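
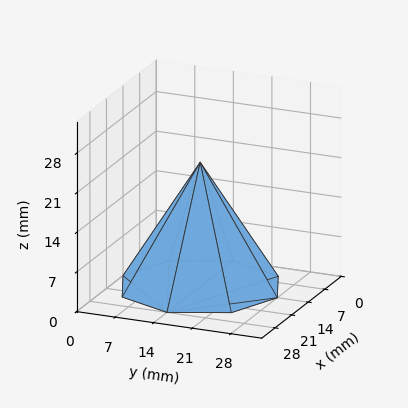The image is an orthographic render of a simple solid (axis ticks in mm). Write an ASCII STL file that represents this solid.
Reading the render: the shape is a regular 8-sided pyramid, base circumscribed radius ≈ 14 mm, apex at z ≈ 22 mm (dimensions read to the nearest mm from the axis ticks). For the STL, each face is triangulated and given an outward normal.

solid part
  facet normal 0.0000 0.0000 -1.0000
    outer loop
      vertex 14.00 28.00 0.00
      vertex 23.90 23.90 0.00
      vertex 28.00 14.00 0.00
    endloop
  endfacet
  facet normal 0.0000 0.0000 -1.0000
    outer loop
      vertex 4.10 23.90 0.00
      vertex 14.00 28.00 0.00
      vertex 28.00 14.00 0.00
    endloop
  endfacet
  facet normal 0.0000 0.0000 -1.0000
    outer loop
      vertex 0.00 14.00 0.00
      vertex 4.10 23.90 0.00
      vertex 28.00 14.00 0.00
    endloop
  endfacet
  facet normal 0.0000 0.0000 -1.0000
    outer loop
      vertex 4.10 4.10 0.00
      vertex 0.00 14.00 0.00
      vertex 28.00 14.00 0.00
    endloop
  endfacet
  facet normal 0.0000 0.0000 -1.0000
    outer loop
      vertex 14.00 0.00 0.00
      vertex 4.10 4.10 0.00
      vertex 28.00 14.00 0.00
    endloop
  endfacet
  facet normal 0.0000 0.0000 -1.0000
    outer loop
      vertex 23.90 4.10 0.00
      vertex 14.00 0.00 0.00
      vertex 28.00 14.00 0.00
    endloop
  endfacet
  facet normal 0.7964 0.3298 0.5068
    outer loop
      vertex 28.00 14.00 0.00
      vertex 23.90 23.90 0.00
      vertex 14.00 14.00 22.00
    endloop
  endfacet
  facet normal 0.3298 0.7964 0.5068
    outer loop
      vertex 23.90 23.90 0.00
      vertex 14.00 28.00 0.00
      vertex 14.00 14.00 22.00
    endloop
  endfacet
  facet normal -0.3298 0.7964 0.5068
    outer loop
      vertex 14.00 28.00 0.00
      vertex 4.10 23.90 0.00
      vertex 14.00 14.00 22.00
    endloop
  endfacet
  facet normal -0.7964 0.3298 0.5068
    outer loop
      vertex 4.10 23.90 0.00
      vertex 0.00 14.00 0.00
      vertex 14.00 14.00 22.00
    endloop
  endfacet
  facet normal -0.7964 -0.3298 0.5068
    outer loop
      vertex 0.00 14.00 0.00
      vertex 4.10 4.10 0.00
      vertex 14.00 14.00 22.00
    endloop
  endfacet
  facet normal -0.3298 -0.7964 0.5068
    outer loop
      vertex 4.10 4.10 0.00
      vertex 14.00 0.00 0.00
      vertex 14.00 14.00 22.00
    endloop
  endfacet
  facet normal 0.3298 -0.7964 0.5068
    outer loop
      vertex 14.00 0.00 0.00
      vertex 23.90 4.10 0.00
      vertex 14.00 14.00 22.00
    endloop
  endfacet
  facet normal 0.7964 -0.3298 0.5068
    outer loop
      vertex 23.90 4.10 0.00
      vertex 28.00 14.00 0.00
      vertex 14.00 14.00 22.00
    endloop
  endfacet
endsolid part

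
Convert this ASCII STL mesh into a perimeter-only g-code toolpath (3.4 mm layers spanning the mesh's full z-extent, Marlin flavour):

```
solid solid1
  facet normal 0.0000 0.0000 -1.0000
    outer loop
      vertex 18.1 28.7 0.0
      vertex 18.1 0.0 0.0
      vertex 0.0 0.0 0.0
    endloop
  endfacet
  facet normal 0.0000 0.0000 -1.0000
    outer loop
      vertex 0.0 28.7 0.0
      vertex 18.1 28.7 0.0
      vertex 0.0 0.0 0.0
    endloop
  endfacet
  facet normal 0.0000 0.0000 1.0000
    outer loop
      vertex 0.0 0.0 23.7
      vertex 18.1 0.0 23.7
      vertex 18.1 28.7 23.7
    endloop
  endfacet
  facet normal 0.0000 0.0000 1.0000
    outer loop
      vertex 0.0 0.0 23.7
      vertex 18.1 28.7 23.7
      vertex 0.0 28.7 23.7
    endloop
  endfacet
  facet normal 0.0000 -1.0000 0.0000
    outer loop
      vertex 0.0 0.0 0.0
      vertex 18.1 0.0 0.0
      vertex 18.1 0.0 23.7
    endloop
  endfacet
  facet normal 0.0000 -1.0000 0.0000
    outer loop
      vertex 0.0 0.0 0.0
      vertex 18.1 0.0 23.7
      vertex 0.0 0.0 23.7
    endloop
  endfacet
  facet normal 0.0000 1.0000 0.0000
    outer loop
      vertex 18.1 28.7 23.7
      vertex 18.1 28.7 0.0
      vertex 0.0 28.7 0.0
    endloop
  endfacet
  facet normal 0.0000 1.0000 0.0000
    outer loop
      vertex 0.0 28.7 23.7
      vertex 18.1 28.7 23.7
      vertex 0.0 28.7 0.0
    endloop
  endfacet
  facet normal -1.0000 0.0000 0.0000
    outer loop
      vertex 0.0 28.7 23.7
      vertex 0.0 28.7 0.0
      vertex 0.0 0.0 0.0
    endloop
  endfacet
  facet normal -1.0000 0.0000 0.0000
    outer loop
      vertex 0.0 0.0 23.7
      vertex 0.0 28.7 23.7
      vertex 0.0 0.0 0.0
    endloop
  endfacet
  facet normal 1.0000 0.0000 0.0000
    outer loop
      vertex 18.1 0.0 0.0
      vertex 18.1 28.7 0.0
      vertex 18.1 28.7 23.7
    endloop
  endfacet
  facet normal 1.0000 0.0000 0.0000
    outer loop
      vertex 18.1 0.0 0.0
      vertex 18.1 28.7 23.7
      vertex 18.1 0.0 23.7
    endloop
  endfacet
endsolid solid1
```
; perimeter-only toolpath
G21 ; units = mm
G90 ; absolute positioning
G28 ; home
; layer 1
G0 Z3.4
G0 X0.0 Y0.0
G1 X18.1 Y0.0
G1 X18.1 Y28.7
G1 X0.0 Y28.7
G1 X0.0 Y0.0
; layer 2
G0 Z6.8
G0 X0.0 Y0.0
G1 X18.1 Y0.0
G1 X18.1 Y28.7
G1 X0.0 Y28.7
G1 X0.0 Y0.0
; layer 3
G0 Z10.2
G0 X0.0 Y0.0
G1 X18.1 Y0.0
G1 X18.1 Y28.7
G1 X0.0 Y28.7
G1 X0.0 Y0.0
; layer 4
G0 Z13.5
G0 X0.0 Y0.0
G1 X18.1 Y0.0
G1 X18.1 Y28.7
G1 X0.0 Y28.7
G1 X0.0 Y0.0
; layer 5
G0 Z16.9
G0 X0.0 Y0.0
G1 X18.1 Y0.0
G1 X18.1 Y28.7
G1 X0.0 Y28.7
G1 X0.0 Y0.0
; layer 6
G0 Z20.3
G0 X0.0 Y0.0
G1 X18.1 Y0.0
G1 X18.1 Y28.7
G1 X0.0 Y28.7
G1 X0.0 Y0.0
; layer 7
G0 Z23.7
G0 X0.0 Y0.0
G1 X18.1 Y0.0
G1 X18.1 Y28.7
G1 X0.0 Y28.7
G1 X0.0 Y0.0
M2 ; end

The solid is a rectangular box, roughly 18.1 × 28.7 mm footprint and 23.7 mm tall. Slicing at Δz = 3.4 mm — 7 equal slices spanning the solid's height, so layer i sits at z = i·h/7 — gives 7 non-empty perimeters. Each is a 4-segment closed polygon; G0 lifts to the layer z and rapids to the start vertex, then G1 traces the edges.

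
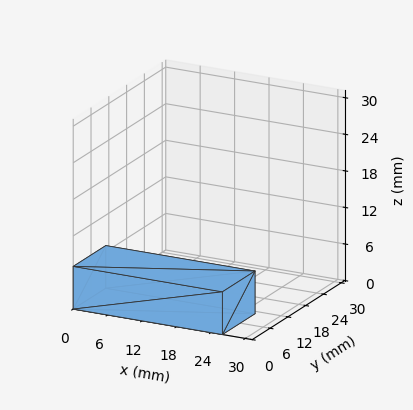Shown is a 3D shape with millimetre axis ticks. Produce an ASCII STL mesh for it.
Reading the render: the shape is a rectangular box, roughly 26 × 11 mm footprint and 7 mm tall (dimensions read to the nearest mm from the axis ticks). For the STL, each face is triangulated and given an outward normal.

solid part
  facet normal 0.0000 0.0000 -1.0000
    outer loop
      vertex 26.0 11.0 0.0
      vertex 26.0 0.0 0.0
      vertex 0.0 0.0 0.0
    endloop
  endfacet
  facet normal 0.0000 0.0000 -1.0000
    outer loop
      vertex 0.0 11.0 0.0
      vertex 26.0 11.0 0.0
      vertex 0.0 0.0 0.0
    endloop
  endfacet
  facet normal 0.0000 0.0000 1.0000
    outer loop
      vertex 0.0 0.0 7.0
      vertex 26.0 0.0 7.0
      vertex 26.0 11.0 7.0
    endloop
  endfacet
  facet normal 0.0000 0.0000 1.0000
    outer loop
      vertex 0.0 0.0 7.0
      vertex 26.0 11.0 7.0
      vertex 0.0 11.0 7.0
    endloop
  endfacet
  facet normal 0.0000 -1.0000 0.0000
    outer loop
      vertex 0.0 0.0 0.0
      vertex 26.0 0.0 0.0
      vertex 26.0 0.0 7.0
    endloop
  endfacet
  facet normal 0.0000 -1.0000 0.0000
    outer loop
      vertex 0.0 0.0 0.0
      vertex 26.0 0.0 7.0
      vertex 0.0 0.0 7.0
    endloop
  endfacet
  facet normal 0.0000 1.0000 0.0000
    outer loop
      vertex 26.0 11.0 7.0
      vertex 26.0 11.0 0.0
      vertex 0.0 11.0 0.0
    endloop
  endfacet
  facet normal 0.0000 1.0000 0.0000
    outer loop
      vertex 0.0 11.0 7.0
      vertex 26.0 11.0 7.0
      vertex 0.0 11.0 0.0
    endloop
  endfacet
  facet normal -1.0000 0.0000 0.0000
    outer loop
      vertex 0.0 11.0 7.0
      vertex 0.0 11.0 0.0
      vertex 0.0 0.0 0.0
    endloop
  endfacet
  facet normal -1.0000 0.0000 0.0000
    outer loop
      vertex 0.0 0.0 7.0
      vertex 0.0 11.0 7.0
      vertex 0.0 0.0 0.0
    endloop
  endfacet
  facet normal 1.0000 0.0000 0.0000
    outer loop
      vertex 26.0 0.0 0.0
      vertex 26.0 11.0 0.0
      vertex 26.0 11.0 7.0
    endloop
  endfacet
  facet normal 1.0000 0.0000 0.0000
    outer loop
      vertex 26.0 0.0 0.0
      vertex 26.0 11.0 7.0
      vertex 26.0 0.0 7.0
    endloop
  endfacet
endsolid part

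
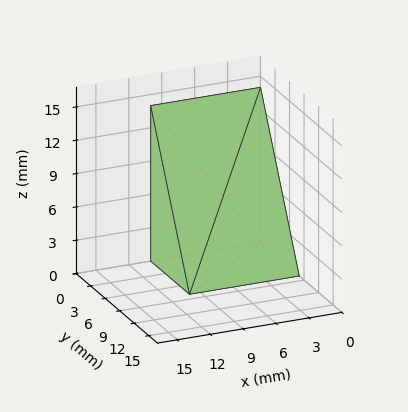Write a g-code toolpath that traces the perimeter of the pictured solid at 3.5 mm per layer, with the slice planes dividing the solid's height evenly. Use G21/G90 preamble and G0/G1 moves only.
Reading the render: the shape is a wedge (ramp): 10 × 8 mm base, rising to 14 mm along the y=0 edge and sloping linearly to z=0 at y=8 (dimensions read to the nearest mm from the axis ticks). For the g-code, the solid's height is divided into equal slices at the stated Δz and each level perimeter traced with G1 moves after a G0 lift.

; perimeter-only toolpath
G21 ; units = mm
G90 ; absolute positioning
G28 ; home
; layer 1
G0 Z3.5
G0 X0.0 Y0.0
G1 X10.0 Y0.0
G1 X10.0 Y6.0
G1 X0.0 Y6.0
G1 X0.0 Y0.0
; layer 2
G0 Z7.0
G0 X0.0 Y0.0
G1 X10.0 Y0.0
G1 X10.0 Y4.0
G1 X0.0 Y4.0
G1 X0.0 Y0.0
; layer 3
G0 Z10.5
G0 X0.0 Y0.0
G1 X10.0 Y0.0
G1 X10.0 Y2.0
G1 X0.0 Y2.0
G1 X0.0 Y0.0
M2 ; end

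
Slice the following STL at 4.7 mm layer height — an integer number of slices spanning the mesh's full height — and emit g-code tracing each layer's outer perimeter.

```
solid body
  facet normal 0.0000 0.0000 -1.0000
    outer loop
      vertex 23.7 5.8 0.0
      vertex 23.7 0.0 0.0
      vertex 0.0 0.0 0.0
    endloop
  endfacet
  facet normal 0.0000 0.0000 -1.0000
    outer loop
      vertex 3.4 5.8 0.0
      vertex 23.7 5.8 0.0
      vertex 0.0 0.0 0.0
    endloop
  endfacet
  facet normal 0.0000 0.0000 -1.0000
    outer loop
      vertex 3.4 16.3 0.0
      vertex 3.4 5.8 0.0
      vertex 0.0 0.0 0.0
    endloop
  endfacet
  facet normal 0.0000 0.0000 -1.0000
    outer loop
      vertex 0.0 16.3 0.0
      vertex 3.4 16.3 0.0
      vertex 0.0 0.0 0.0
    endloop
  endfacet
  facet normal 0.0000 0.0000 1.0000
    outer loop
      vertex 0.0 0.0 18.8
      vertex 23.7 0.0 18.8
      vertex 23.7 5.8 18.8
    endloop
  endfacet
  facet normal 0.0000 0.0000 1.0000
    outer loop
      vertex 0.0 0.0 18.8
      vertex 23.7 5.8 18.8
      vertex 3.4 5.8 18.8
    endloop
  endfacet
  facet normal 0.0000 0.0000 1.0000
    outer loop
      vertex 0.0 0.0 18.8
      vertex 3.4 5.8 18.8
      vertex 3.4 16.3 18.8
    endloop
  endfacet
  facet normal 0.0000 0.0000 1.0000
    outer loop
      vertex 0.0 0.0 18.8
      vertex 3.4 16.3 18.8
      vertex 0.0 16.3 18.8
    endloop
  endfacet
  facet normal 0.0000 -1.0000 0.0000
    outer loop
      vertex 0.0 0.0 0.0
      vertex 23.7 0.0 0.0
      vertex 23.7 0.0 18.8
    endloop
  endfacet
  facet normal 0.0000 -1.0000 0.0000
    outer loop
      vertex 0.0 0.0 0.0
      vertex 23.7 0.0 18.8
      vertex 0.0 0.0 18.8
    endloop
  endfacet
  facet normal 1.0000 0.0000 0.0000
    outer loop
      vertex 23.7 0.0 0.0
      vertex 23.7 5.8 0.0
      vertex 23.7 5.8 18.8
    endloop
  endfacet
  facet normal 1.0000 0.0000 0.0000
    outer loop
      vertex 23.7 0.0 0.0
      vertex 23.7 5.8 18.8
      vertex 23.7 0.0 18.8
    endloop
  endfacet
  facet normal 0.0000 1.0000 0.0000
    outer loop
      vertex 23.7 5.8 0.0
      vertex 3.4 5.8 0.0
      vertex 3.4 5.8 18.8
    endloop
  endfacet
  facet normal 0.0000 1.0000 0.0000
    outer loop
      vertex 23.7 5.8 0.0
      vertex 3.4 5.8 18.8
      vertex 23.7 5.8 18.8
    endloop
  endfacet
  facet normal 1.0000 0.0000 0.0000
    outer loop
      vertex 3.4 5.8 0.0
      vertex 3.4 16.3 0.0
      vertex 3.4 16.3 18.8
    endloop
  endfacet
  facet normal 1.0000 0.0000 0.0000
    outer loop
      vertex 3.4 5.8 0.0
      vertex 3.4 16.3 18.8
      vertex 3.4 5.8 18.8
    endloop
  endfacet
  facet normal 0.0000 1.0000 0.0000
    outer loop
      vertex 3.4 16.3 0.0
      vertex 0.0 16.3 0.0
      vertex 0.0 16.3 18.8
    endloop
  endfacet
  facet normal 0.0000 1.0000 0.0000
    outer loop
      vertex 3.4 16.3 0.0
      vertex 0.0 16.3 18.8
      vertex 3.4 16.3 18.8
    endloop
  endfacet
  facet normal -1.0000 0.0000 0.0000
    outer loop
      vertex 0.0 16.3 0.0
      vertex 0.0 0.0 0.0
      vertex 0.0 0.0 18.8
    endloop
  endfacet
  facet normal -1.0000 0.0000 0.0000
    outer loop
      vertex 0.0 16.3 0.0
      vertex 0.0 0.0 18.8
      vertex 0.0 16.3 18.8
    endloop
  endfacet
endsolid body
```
; perimeter-only toolpath
G21 ; units = mm
G90 ; absolute positioning
G28 ; home
; layer 1
G0 Z4.7
G0 X0.0 Y0.0
G1 X23.7 Y0.0
G1 X23.7 Y5.8
G1 X3.4 Y5.8
G1 X3.4 Y16.3
G1 X0.0 Y16.3
G1 X0.0 Y0.0
; layer 2
G0 Z9.4
G0 X0.0 Y0.0
G1 X23.7 Y0.0
G1 X23.7 Y5.8
G1 X3.4 Y5.8
G1 X3.4 Y16.3
G1 X0.0 Y16.3
G1 X0.0 Y0.0
; layer 3
G0 Z14.1
G0 X0.0 Y0.0
G1 X23.7 Y0.0
G1 X23.7 Y5.8
G1 X3.4 Y5.8
G1 X3.4 Y16.3
G1 X0.0 Y16.3
G1 X0.0 Y0.0
; layer 4
G0 Z18.8
G0 X0.0 Y0.0
G1 X23.7 Y0.0
G1 X23.7 Y5.8
G1 X3.4 Y5.8
G1 X3.4 Y16.3
G1 X0.0 Y16.3
G1 X0.0 Y0.0
M2 ; end

The solid is an L-shaped prism: outer 23.7 × 16.3 mm, arm thicknesses ≈ 5.8 mm (horizontal) and 3.4 mm (vertical), extruded 18.8 mm in z. Slicing at Δz = 4.7 mm — 4 equal slices spanning the solid's height, so layer i sits at z = i·h/4 — gives 4 non-empty perimeters. Each is a 6-segment closed polygon; G0 lifts to the layer z and rapids to the start vertex, then G1 traces the edges.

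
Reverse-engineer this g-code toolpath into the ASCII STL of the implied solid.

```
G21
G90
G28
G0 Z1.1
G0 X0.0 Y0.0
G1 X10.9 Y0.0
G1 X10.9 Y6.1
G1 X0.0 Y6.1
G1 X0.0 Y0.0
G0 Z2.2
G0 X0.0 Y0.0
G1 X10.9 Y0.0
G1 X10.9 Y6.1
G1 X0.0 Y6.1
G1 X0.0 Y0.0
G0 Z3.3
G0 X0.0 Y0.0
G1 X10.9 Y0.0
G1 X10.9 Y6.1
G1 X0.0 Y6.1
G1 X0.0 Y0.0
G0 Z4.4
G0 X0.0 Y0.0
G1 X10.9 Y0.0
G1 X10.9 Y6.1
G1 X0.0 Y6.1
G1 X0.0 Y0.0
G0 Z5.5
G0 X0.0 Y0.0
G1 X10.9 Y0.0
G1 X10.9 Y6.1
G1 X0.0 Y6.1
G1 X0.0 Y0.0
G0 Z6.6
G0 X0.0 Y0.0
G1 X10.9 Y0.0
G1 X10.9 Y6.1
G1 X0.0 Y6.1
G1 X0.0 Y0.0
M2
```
solid part
  facet normal 0.0000 0.0000 -1.0000
    outer loop
      vertex 10.9 6.1 0.0
      vertex 10.9 0.0 0.0
      vertex 0.0 0.0 0.0
    endloop
  endfacet
  facet normal 0.0000 0.0000 -1.0000
    outer loop
      vertex 0.0 6.1 0.0
      vertex 10.9 6.1 0.0
      vertex 0.0 0.0 0.0
    endloop
  endfacet
  facet normal 0.0000 0.0000 1.0000
    outer loop
      vertex 0.0 0.0 6.6
      vertex 10.9 0.0 6.6
      vertex 10.9 6.1 6.6
    endloop
  endfacet
  facet normal 0.0000 0.0000 1.0000
    outer loop
      vertex 0.0 0.0 6.6
      vertex 10.9 6.1 6.6
      vertex 0.0 6.1 6.6
    endloop
  endfacet
  facet normal 0.0000 -1.0000 0.0000
    outer loop
      vertex 0.0 0.0 0.0
      vertex 10.9 0.0 0.0
      vertex 10.9 0.0 6.6
    endloop
  endfacet
  facet normal 0.0000 -1.0000 0.0000
    outer loop
      vertex 0.0 0.0 0.0
      vertex 10.9 0.0 6.6
      vertex 0.0 0.0 6.6
    endloop
  endfacet
  facet normal 0.0000 1.0000 0.0000
    outer loop
      vertex 10.9 6.1 6.6
      vertex 10.9 6.1 0.0
      vertex 0.0 6.1 0.0
    endloop
  endfacet
  facet normal 0.0000 1.0000 0.0000
    outer loop
      vertex 0.0 6.1 6.6
      vertex 10.9 6.1 6.6
      vertex 0.0 6.1 0.0
    endloop
  endfacet
  facet normal -1.0000 0.0000 0.0000
    outer loop
      vertex 0.0 6.1 6.6
      vertex 0.0 6.1 0.0
      vertex 0.0 0.0 0.0
    endloop
  endfacet
  facet normal -1.0000 0.0000 0.0000
    outer loop
      vertex 0.0 0.0 6.6
      vertex 0.0 6.1 6.6
      vertex 0.0 0.0 0.0
    endloop
  endfacet
  facet normal 1.0000 0.0000 0.0000
    outer loop
      vertex 10.9 0.0 0.0
      vertex 10.9 6.1 0.0
      vertex 10.9 6.1 6.6
    endloop
  endfacet
  facet normal 1.0000 0.0000 0.0000
    outer loop
      vertex 10.9 0.0 0.0
      vertex 10.9 6.1 6.6
      vertex 10.9 0.0 6.6
    endloop
  endfacet
endsolid part

The G0 Z moves step by Δz≈1.1 mm. Every layer's G1 loop is the same polygon, so the solid is a straight extrusion of it from z=0 to z≈6.6. Closing with flat bottom and top caps and triangulating gives 12 facets — a rectangular box, roughly 10.9 × 6.1 mm footprint and 6.6 mm tall.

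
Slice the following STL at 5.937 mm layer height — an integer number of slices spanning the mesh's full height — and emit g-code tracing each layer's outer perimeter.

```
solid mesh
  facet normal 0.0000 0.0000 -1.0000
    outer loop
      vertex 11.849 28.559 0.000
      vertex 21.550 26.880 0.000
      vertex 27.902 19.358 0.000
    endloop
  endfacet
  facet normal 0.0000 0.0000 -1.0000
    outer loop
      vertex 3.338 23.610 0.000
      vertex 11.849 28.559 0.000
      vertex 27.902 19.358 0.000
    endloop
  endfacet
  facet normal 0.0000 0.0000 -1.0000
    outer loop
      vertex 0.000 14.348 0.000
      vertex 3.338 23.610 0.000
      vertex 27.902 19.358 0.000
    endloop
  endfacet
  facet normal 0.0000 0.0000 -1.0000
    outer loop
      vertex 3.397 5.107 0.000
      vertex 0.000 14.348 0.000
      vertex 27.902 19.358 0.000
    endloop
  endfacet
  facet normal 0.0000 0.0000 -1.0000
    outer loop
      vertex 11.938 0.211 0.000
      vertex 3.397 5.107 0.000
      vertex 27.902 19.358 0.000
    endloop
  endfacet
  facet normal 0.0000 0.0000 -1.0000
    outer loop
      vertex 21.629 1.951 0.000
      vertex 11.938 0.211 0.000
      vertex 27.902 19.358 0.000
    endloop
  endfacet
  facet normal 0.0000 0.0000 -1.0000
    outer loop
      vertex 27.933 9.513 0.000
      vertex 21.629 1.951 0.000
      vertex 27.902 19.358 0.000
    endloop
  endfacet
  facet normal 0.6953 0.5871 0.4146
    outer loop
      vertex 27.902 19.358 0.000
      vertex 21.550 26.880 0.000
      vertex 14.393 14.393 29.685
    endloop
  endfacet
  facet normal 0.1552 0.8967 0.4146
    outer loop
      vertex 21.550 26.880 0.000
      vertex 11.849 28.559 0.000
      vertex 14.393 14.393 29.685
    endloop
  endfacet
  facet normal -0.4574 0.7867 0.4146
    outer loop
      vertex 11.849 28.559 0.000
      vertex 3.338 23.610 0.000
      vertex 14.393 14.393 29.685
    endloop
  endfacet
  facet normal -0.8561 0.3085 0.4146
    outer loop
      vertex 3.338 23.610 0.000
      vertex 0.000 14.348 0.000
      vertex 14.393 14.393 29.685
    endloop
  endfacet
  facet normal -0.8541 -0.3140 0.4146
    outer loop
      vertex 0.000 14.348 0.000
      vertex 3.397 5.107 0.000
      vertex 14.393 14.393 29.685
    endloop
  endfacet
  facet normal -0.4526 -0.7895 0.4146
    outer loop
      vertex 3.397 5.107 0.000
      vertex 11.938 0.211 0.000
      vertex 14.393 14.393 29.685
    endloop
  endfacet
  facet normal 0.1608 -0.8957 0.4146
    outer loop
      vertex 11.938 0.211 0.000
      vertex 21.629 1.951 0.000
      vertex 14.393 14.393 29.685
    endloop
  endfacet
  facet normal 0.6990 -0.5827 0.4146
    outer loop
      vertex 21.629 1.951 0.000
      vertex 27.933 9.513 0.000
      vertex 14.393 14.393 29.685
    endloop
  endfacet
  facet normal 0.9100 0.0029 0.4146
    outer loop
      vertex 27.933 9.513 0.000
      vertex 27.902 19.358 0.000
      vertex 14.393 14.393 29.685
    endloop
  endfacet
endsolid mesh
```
; perimeter-only toolpath
G21 ; units = mm
G90 ; absolute positioning
G28 ; home
; layer 1
G0 Z5.937
G0 X25.200 Y18.365
G1 X20.119 Y24.383
G1 X12.358 Y25.726
G1 X5.549 Y21.767
G1 X2.879 Y14.357
G1 X5.596 Y6.964
G1 X12.429 Y3.047
G1 X20.182 Y4.439
G1 X25.225 Y10.489
G1 X25.200 Y18.365
; layer 2
G0 Z11.874
G0 X22.498 Y17.372
G1 X18.687 Y21.885
G1 X12.867 Y22.893
G1 X7.760 Y19.923
G1 X5.757 Y14.366
G1 X7.795 Y8.821
G1 X12.920 Y5.884
G1 X18.735 Y6.928
G1 X22.517 Y11.465
G1 X22.498 Y17.372
; layer 3
G0 Z17.811
G0 X19.797 Y16.379
G1 X17.256 Y19.388
G1 X13.375 Y20.059
G1 X9.971 Y18.080
G1 X8.636 Y14.375
G1 X9.995 Y10.679
G1 X13.411 Y8.720
G1 X17.287 Y9.416
G1 X19.809 Y12.441
G1 X19.797 Y16.379
; layer 4
G0 Z23.748
G0 X17.095 Y15.386
G1 X15.824 Y16.890
G1 X13.884 Y17.226
G1 X12.182 Y16.236
G1 X11.514 Y14.384
G1 X12.194 Y12.536
G1 X13.902 Y11.557
G1 X15.840 Y11.905
G1 X17.101 Y13.417
G1 X17.095 Y15.386
M2 ; end

The solid is a regular 9-sided pyramid, base circumscribed radius ≈ 14.4 mm, apex at z ≈ 29.7 mm. Slicing at Δz = 5.937 mm — 5 equal slices spanning the solid's height, so layer i sits at z = i·h/5 — gives 4 non-empty perimeters. Each is a 9-segment closed polygon; G0 lifts to the layer z and rapids to the start vertex, then G1 traces the edges. The cross-section shrinks linearly with z (the slice at the apex is degenerate and omitted).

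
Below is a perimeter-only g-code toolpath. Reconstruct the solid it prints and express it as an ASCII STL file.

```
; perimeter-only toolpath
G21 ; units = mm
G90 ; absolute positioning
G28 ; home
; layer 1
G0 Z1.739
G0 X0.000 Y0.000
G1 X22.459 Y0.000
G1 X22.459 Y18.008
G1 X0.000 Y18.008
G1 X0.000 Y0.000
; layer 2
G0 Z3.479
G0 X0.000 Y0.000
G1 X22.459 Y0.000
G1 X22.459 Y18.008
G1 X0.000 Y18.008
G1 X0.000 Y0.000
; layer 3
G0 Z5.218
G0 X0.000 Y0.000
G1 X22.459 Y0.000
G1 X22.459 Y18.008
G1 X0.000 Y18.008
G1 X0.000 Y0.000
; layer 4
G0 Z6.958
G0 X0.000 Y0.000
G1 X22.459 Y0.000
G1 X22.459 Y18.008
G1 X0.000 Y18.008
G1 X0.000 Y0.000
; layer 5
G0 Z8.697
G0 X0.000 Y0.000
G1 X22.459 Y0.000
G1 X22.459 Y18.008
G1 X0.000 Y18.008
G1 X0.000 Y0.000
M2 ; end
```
solid part
  facet normal 0.0000 0.0000 -1.0000
    outer loop
      vertex 22.459 18.008 0.000
      vertex 22.459 0.000 0.000
      vertex 0.000 0.000 0.000
    endloop
  endfacet
  facet normal 0.0000 0.0000 -1.0000
    outer loop
      vertex 0.000 18.008 0.000
      vertex 22.459 18.008 0.000
      vertex 0.000 0.000 0.000
    endloop
  endfacet
  facet normal 0.0000 0.0000 1.0000
    outer loop
      vertex 0.000 0.000 8.697
      vertex 22.459 0.000 8.697
      vertex 22.459 18.008 8.697
    endloop
  endfacet
  facet normal 0.0000 0.0000 1.0000
    outer loop
      vertex 0.000 0.000 8.697
      vertex 22.459 18.008 8.697
      vertex 0.000 18.008 8.697
    endloop
  endfacet
  facet normal 0.0000 -1.0000 0.0000
    outer loop
      vertex 0.000 0.000 0.000
      vertex 22.459 0.000 0.000
      vertex 22.459 0.000 8.697
    endloop
  endfacet
  facet normal 0.0000 -1.0000 0.0000
    outer loop
      vertex 0.000 0.000 0.000
      vertex 22.459 0.000 8.697
      vertex 0.000 0.000 8.697
    endloop
  endfacet
  facet normal 0.0000 1.0000 0.0000
    outer loop
      vertex 22.459 18.008 8.697
      vertex 22.459 18.008 0.000
      vertex 0.000 18.008 0.000
    endloop
  endfacet
  facet normal 0.0000 1.0000 0.0000
    outer loop
      vertex 0.000 18.008 8.697
      vertex 22.459 18.008 8.697
      vertex 0.000 18.008 0.000
    endloop
  endfacet
  facet normal -1.0000 0.0000 0.0000
    outer loop
      vertex 0.000 18.008 8.697
      vertex 0.000 18.008 0.000
      vertex 0.000 0.000 0.000
    endloop
  endfacet
  facet normal -1.0000 0.0000 0.0000
    outer loop
      vertex 0.000 0.000 8.697
      vertex 0.000 18.008 8.697
      vertex 0.000 0.000 0.000
    endloop
  endfacet
  facet normal 1.0000 0.0000 0.0000
    outer loop
      vertex 22.459 0.000 0.000
      vertex 22.459 18.008 0.000
      vertex 22.459 18.008 8.697
    endloop
  endfacet
  facet normal 1.0000 0.0000 0.0000
    outer loop
      vertex 22.459 0.000 0.000
      vertex 22.459 18.008 8.697
      vertex 22.459 0.000 8.697
    endloop
  endfacet
endsolid part

The G0 Z moves step by Δz≈1.739 mm. Every layer's G1 loop is the same polygon, so the solid is a straight extrusion of it from z=0 to z≈8.7. Closing with flat bottom and top caps and triangulating gives 12 facets — a rectangular box, roughly 22.5 × 18 mm footprint and 8.7 mm tall.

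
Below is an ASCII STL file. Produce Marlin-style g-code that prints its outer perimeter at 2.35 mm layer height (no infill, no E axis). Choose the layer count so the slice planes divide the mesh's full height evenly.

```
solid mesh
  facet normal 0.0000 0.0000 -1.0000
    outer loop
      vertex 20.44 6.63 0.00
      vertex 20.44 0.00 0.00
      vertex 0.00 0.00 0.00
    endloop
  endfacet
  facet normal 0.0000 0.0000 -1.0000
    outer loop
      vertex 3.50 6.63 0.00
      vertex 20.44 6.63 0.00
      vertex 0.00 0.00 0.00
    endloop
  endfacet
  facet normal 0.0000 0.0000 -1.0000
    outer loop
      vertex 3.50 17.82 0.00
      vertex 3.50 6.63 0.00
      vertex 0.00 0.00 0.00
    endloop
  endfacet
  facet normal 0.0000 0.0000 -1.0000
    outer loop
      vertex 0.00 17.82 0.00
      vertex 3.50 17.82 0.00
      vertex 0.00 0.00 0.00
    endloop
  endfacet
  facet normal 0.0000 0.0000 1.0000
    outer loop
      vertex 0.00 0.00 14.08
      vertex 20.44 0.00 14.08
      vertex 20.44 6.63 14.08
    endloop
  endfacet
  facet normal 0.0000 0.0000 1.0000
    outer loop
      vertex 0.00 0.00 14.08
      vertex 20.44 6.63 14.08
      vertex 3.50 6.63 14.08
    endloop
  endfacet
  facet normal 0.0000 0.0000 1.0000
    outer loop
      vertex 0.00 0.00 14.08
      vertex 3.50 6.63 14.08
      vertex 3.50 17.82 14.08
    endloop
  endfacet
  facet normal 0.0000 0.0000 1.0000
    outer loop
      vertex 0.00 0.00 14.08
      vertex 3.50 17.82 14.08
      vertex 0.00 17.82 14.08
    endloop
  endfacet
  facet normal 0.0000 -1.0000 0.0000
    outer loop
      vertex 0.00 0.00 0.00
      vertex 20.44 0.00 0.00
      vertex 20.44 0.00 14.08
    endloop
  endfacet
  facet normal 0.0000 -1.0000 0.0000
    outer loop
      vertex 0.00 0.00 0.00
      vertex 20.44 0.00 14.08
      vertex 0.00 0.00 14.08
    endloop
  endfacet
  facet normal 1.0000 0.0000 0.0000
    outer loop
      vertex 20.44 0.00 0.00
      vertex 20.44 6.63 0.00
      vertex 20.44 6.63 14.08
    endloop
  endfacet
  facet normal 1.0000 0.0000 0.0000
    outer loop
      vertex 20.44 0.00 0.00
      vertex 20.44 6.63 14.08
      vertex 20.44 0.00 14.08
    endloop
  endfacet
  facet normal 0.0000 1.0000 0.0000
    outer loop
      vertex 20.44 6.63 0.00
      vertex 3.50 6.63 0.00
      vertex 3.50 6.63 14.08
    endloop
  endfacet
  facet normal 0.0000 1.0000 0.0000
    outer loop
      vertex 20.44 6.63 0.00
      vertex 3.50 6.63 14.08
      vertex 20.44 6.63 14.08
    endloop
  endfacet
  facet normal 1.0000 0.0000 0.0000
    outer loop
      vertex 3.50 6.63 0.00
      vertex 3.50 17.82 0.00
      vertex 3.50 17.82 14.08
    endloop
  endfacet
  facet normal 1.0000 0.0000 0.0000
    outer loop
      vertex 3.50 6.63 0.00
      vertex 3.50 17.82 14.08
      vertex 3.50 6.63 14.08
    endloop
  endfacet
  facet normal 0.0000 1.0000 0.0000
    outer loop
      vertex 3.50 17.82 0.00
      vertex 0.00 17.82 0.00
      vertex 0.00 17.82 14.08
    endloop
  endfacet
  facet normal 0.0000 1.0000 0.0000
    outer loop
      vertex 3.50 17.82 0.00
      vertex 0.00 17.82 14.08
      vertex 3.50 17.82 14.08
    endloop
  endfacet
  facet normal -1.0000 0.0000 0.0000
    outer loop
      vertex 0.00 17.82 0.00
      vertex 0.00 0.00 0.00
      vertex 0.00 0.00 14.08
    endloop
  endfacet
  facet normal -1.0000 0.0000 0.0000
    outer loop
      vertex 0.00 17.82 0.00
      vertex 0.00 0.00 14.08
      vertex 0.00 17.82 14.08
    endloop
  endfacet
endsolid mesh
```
; perimeter-only toolpath
G21 ; units = mm
G90 ; absolute positioning
G28 ; home
; layer 1
G0 Z2.35
G0 X0.00 Y0.00
G1 X20.44 Y0.00
G1 X20.44 Y6.63
G1 X3.50 Y6.63
G1 X3.50 Y17.82
G1 X0.00 Y17.82
G1 X0.00 Y0.00
; layer 2
G0 Z4.69
G0 X0.00 Y0.00
G1 X20.44 Y0.00
G1 X20.44 Y6.63
G1 X3.50 Y6.63
G1 X3.50 Y17.82
G1 X0.00 Y17.82
G1 X0.00 Y0.00
; layer 3
G0 Z7.04
G0 X0.00 Y0.00
G1 X20.44 Y0.00
G1 X20.44 Y6.63
G1 X3.50 Y6.63
G1 X3.50 Y17.82
G1 X0.00 Y17.82
G1 X0.00 Y0.00
; layer 4
G0 Z9.39
G0 X0.00 Y0.00
G1 X20.44 Y0.00
G1 X20.44 Y6.63
G1 X3.50 Y6.63
G1 X3.50 Y17.82
G1 X0.00 Y17.82
G1 X0.00 Y0.00
; layer 5
G0 Z11.73
G0 X0.00 Y0.00
G1 X20.44 Y0.00
G1 X20.44 Y6.63
G1 X3.50 Y6.63
G1 X3.50 Y17.82
G1 X0.00 Y17.82
G1 X0.00 Y0.00
; layer 6
G0 Z14.08
G0 X0.00 Y0.00
G1 X20.44 Y0.00
G1 X20.44 Y6.63
G1 X3.50 Y6.63
G1 X3.50 Y17.82
G1 X0.00 Y17.82
G1 X0.00 Y0.00
M2 ; end

The solid is an L-shaped prism: outer 20.4 × 17.8 mm, arm thicknesses ≈ 6.63 mm (horizontal) and 3.5 mm (vertical), extruded 14.1 mm in z. Slicing at Δz = 2.35 mm — 6 equal slices spanning the solid's height, so layer i sits at z = i·h/6 — gives 6 non-empty perimeters. Each is a 6-segment closed polygon; G0 lifts to the layer z and rapids to the start vertex, then G1 traces the edges.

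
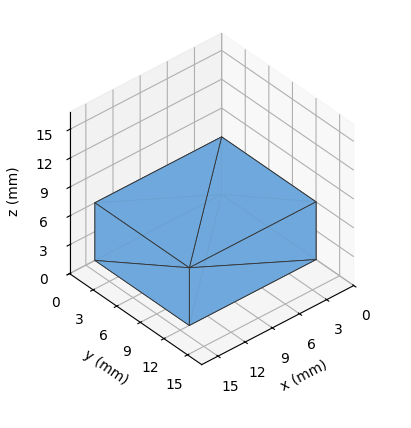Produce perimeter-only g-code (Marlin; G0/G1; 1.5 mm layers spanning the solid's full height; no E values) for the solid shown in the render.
Reading the render: the shape is a rectangular box, roughly 14 × 12 mm footprint and 6 mm tall (dimensions read to the nearest mm from the axis ticks). For the g-code, the solid's height is divided into equal slices at the stated Δz and each level perimeter traced with G1 moves after a G0 lift.

; perimeter-only toolpath
G21 ; units = mm
G90 ; absolute positioning
G28 ; home
; layer 1
G0 Z1.5
G0 X0.0 Y0.0
G1 X14.0 Y0.0
G1 X14.0 Y12.0
G1 X0.0 Y12.0
G1 X0.0 Y0.0
; layer 2
G0 Z3.0
G0 X0.0 Y0.0
G1 X14.0 Y0.0
G1 X14.0 Y12.0
G1 X0.0 Y12.0
G1 X0.0 Y0.0
; layer 3
G0 Z4.5
G0 X0.0 Y0.0
G1 X14.0 Y0.0
G1 X14.0 Y12.0
G1 X0.0 Y12.0
G1 X0.0 Y0.0
; layer 4
G0 Z6.0
G0 X0.0 Y0.0
G1 X14.0 Y0.0
G1 X14.0 Y12.0
G1 X0.0 Y12.0
G1 X0.0 Y0.0
M2 ; end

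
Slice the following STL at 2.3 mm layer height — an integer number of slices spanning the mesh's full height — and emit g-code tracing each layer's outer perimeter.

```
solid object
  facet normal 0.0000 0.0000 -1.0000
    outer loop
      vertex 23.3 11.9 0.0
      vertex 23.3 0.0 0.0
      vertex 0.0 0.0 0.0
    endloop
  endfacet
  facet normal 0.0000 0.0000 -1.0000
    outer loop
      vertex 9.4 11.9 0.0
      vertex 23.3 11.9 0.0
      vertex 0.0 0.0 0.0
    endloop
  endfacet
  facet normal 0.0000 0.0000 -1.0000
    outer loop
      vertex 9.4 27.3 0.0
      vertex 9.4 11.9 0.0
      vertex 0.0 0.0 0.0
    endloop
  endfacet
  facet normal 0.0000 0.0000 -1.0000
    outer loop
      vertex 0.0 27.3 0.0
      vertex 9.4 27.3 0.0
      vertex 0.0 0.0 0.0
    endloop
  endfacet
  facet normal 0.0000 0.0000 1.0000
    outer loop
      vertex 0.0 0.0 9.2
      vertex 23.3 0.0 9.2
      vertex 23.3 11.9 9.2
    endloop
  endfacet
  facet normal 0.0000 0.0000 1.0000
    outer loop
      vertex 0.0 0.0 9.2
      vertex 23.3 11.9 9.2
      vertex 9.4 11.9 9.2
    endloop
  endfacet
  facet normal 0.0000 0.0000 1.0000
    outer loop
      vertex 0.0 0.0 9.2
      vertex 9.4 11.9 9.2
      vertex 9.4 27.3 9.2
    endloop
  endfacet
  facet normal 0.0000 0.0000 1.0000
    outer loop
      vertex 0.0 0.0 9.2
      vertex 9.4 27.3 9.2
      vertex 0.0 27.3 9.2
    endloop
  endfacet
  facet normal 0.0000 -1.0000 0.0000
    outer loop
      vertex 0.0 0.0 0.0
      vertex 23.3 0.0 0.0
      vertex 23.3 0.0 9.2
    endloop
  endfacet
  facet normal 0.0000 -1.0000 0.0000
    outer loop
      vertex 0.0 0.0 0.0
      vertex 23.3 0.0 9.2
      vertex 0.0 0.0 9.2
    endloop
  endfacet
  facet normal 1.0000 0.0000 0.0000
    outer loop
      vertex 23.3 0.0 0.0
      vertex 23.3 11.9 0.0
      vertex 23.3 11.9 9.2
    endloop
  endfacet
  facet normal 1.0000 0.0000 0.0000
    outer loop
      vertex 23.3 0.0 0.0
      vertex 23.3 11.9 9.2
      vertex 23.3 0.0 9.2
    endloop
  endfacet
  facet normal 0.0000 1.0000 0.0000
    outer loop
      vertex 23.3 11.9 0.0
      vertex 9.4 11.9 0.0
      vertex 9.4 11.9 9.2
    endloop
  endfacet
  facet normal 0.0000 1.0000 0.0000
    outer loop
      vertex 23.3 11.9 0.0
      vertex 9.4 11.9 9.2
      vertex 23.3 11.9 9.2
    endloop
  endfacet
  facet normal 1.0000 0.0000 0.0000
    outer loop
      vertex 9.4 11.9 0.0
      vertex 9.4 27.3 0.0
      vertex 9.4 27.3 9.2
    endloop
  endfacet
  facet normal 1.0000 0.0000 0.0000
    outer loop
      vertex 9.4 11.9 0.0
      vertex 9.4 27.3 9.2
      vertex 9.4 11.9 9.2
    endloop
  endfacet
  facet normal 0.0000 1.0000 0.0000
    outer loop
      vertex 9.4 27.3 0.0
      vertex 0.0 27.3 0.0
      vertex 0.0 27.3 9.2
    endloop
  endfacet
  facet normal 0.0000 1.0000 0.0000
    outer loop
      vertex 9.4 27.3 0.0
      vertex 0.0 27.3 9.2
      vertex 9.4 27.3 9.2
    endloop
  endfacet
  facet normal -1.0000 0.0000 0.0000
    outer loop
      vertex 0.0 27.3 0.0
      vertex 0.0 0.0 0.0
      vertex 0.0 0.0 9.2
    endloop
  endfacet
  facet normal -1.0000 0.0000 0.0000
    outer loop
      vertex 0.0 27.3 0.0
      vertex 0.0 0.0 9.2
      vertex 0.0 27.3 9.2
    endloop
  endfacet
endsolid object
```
; perimeter-only toolpath
G21 ; units = mm
G90 ; absolute positioning
G28 ; home
; layer 1
G0 Z2.3
G0 X0.0 Y0.0
G1 X23.3 Y0.0
G1 X23.3 Y11.9
G1 X9.4 Y11.9
G1 X9.4 Y27.3
G1 X0.0 Y27.3
G1 X0.0 Y0.0
; layer 2
G0 Z4.6
G0 X0.0 Y0.0
G1 X23.3 Y0.0
G1 X23.3 Y11.9
G1 X9.4 Y11.9
G1 X9.4 Y27.3
G1 X0.0 Y27.3
G1 X0.0 Y0.0
; layer 3
G0 Z6.9
G0 X0.0 Y0.0
G1 X23.3 Y0.0
G1 X23.3 Y11.9
G1 X9.4 Y11.9
G1 X9.4 Y27.3
G1 X0.0 Y27.3
G1 X0.0 Y0.0
; layer 4
G0 Z9.2
G0 X0.0 Y0.0
G1 X23.3 Y0.0
G1 X23.3 Y11.9
G1 X9.4 Y11.9
G1 X9.4 Y27.3
G1 X0.0 Y27.3
G1 X0.0 Y0.0
M2 ; end

The solid is an L-shaped prism: outer 23.3 × 27.3 mm, arm thicknesses ≈ 11.9 mm (horizontal) and 9.4 mm (vertical), extruded 9.2 mm in z. Slicing at Δz = 2.3 mm — 4 equal slices spanning the solid's height, so layer i sits at z = i·h/4 — gives 4 non-empty perimeters. Each is a 6-segment closed polygon; G0 lifts to the layer z and rapids to the start vertex, then G1 traces the edges.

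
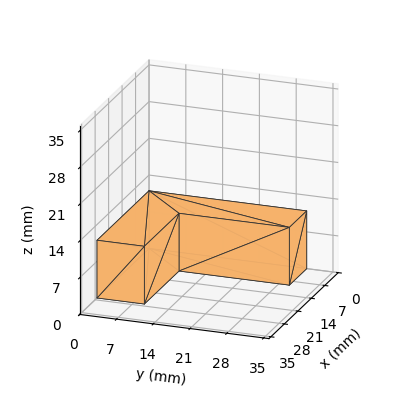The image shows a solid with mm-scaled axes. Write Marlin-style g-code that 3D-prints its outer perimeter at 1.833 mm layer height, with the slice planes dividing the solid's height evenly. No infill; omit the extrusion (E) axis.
Reading the render: the shape is an L-shaped prism: outer 27 × 30 mm, arm thicknesses ≈ 9 mm (horizontal) and 9 mm (vertical), extruded 11 mm in z (dimensions read to the nearest mm from the axis ticks). For the g-code, the solid's height is divided into equal slices at the stated Δz and each level perimeter traced with G1 moves after a G0 lift.

; perimeter-only toolpath
G21 ; units = mm
G90 ; absolute positioning
G28 ; home
; layer 1
G0 Z1.833
G0 X0.000 Y0.000
G1 X27.000 Y0.000
G1 X27.000 Y9.000
G1 X9.000 Y9.000
G1 X9.000 Y30.000
G1 X0.000 Y30.000
G1 X0.000 Y0.000
; layer 2
G0 Z3.667
G0 X0.000 Y0.000
G1 X27.000 Y0.000
G1 X27.000 Y9.000
G1 X9.000 Y9.000
G1 X9.000 Y30.000
G1 X0.000 Y30.000
G1 X0.000 Y0.000
; layer 3
G0 Z5.500
G0 X0.000 Y0.000
G1 X27.000 Y0.000
G1 X27.000 Y9.000
G1 X9.000 Y9.000
G1 X9.000 Y30.000
G1 X0.000 Y30.000
G1 X0.000 Y0.000
; layer 4
G0 Z7.333
G0 X0.000 Y0.000
G1 X27.000 Y0.000
G1 X27.000 Y9.000
G1 X9.000 Y9.000
G1 X9.000 Y30.000
G1 X0.000 Y30.000
G1 X0.000 Y0.000
; layer 5
G0 Z9.167
G0 X0.000 Y0.000
G1 X27.000 Y0.000
G1 X27.000 Y9.000
G1 X9.000 Y9.000
G1 X9.000 Y30.000
G1 X0.000 Y30.000
G1 X0.000 Y0.000
; layer 6
G0 Z11.000
G0 X0.000 Y0.000
G1 X27.000 Y0.000
G1 X27.000 Y9.000
G1 X9.000 Y9.000
G1 X9.000 Y30.000
G1 X0.000 Y30.000
G1 X0.000 Y0.000
M2 ; end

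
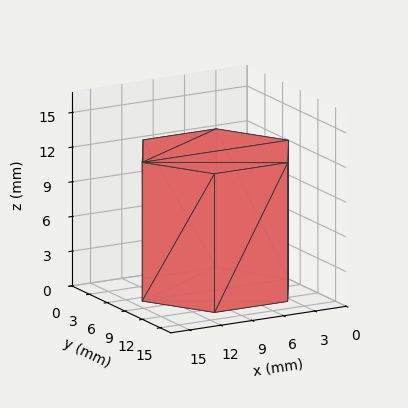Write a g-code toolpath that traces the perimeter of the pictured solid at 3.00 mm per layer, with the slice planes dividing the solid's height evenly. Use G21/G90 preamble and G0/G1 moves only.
Reading the render: the shape is a regular 6-sided prism (a cylinder approximated with 6 flat sides), circumscribed radius ≈ 7 mm, height ≈ 12 mm (dimensions read to the nearest mm from the axis ticks). For the g-code, the solid's height is divided into equal slices at the stated Δz and each level perimeter traced with G1 moves after a G0 lift.

; perimeter-only toolpath
G21 ; units = mm
G90 ; absolute positioning
G28 ; home
; layer 1
G0 Z3.00
G0 X14.00 Y7.00
G1 X10.50 Y13.06
G1 X3.50 Y13.06
G1 X0.00 Y7.00
G1 X3.50 Y0.94
G1 X10.50 Y0.94
G1 X14.00 Y7.00
; layer 2
G0 Z6.00
G0 X14.00 Y7.00
G1 X10.50 Y13.06
G1 X3.50 Y13.06
G1 X0.00 Y7.00
G1 X3.50 Y0.94
G1 X10.50 Y0.94
G1 X14.00 Y7.00
; layer 3
G0 Z9.00
G0 X14.00 Y7.00
G1 X10.50 Y13.06
G1 X3.50 Y13.06
G1 X0.00 Y7.00
G1 X3.50 Y0.94
G1 X10.50 Y0.94
G1 X14.00 Y7.00
; layer 4
G0 Z12.00
G0 X14.00 Y7.00
G1 X10.50 Y13.06
G1 X3.50 Y13.06
G1 X0.00 Y7.00
G1 X3.50 Y0.94
G1 X10.50 Y0.94
G1 X14.00 Y7.00
M2 ; end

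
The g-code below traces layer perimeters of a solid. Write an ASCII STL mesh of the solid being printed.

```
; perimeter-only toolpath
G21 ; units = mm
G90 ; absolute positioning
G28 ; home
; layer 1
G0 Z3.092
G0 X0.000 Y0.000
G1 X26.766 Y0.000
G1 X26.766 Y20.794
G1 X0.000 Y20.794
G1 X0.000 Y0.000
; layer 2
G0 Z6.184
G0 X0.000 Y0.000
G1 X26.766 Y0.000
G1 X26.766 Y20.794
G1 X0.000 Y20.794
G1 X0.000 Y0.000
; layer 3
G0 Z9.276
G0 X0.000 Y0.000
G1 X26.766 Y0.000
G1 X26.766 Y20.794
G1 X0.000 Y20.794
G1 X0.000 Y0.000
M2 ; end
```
solid part
  facet normal 0.0000 0.0000 -1.0000
    outer loop
      vertex 26.766 20.794 0.000
      vertex 26.766 0.000 0.000
      vertex 0.000 0.000 0.000
    endloop
  endfacet
  facet normal 0.0000 0.0000 -1.0000
    outer loop
      vertex 0.000 20.794 0.000
      vertex 26.766 20.794 0.000
      vertex 0.000 0.000 0.000
    endloop
  endfacet
  facet normal 0.0000 0.0000 1.0000
    outer loop
      vertex 0.000 0.000 9.276
      vertex 26.766 0.000 9.276
      vertex 26.766 20.794 9.276
    endloop
  endfacet
  facet normal 0.0000 0.0000 1.0000
    outer loop
      vertex 0.000 0.000 9.276
      vertex 26.766 20.794 9.276
      vertex 0.000 20.794 9.276
    endloop
  endfacet
  facet normal 0.0000 -1.0000 0.0000
    outer loop
      vertex 0.000 0.000 0.000
      vertex 26.766 0.000 0.000
      vertex 26.766 0.000 9.276
    endloop
  endfacet
  facet normal 0.0000 -1.0000 0.0000
    outer loop
      vertex 0.000 0.000 0.000
      vertex 26.766 0.000 9.276
      vertex 0.000 0.000 9.276
    endloop
  endfacet
  facet normal 0.0000 1.0000 0.0000
    outer loop
      vertex 26.766 20.794 9.276
      vertex 26.766 20.794 0.000
      vertex 0.000 20.794 0.000
    endloop
  endfacet
  facet normal 0.0000 1.0000 0.0000
    outer loop
      vertex 0.000 20.794 9.276
      vertex 26.766 20.794 9.276
      vertex 0.000 20.794 0.000
    endloop
  endfacet
  facet normal -1.0000 0.0000 0.0000
    outer loop
      vertex 0.000 20.794 9.276
      vertex 0.000 20.794 0.000
      vertex 0.000 0.000 0.000
    endloop
  endfacet
  facet normal -1.0000 0.0000 0.0000
    outer loop
      vertex 0.000 0.000 9.276
      vertex 0.000 20.794 9.276
      vertex 0.000 0.000 0.000
    endloop
  endfacet
  facet normal 1.0000 0.0000 0.0000
    outer loop
      vertex 26.766 0.000 0.000
      vertex 26.766 20.794 0.000
      vertex 26.766 20.794 9.276
    endloop
  endfacet
  facet normal 1.0000 0.0000 0.0000
    outer loop
      vertex 26.766 0.000 0.000
      vertex 26.766 20.794 9.276
      vertex 26.766 0.000 9.276
    endloop
  endfacet
endsolid part

The G0 Z moves step by Δz≈3.092 mm. Every layer's G1 loop is the same polygon, so the solid is a straight extrusion of it from z=0 to z≈9.28. Closing with flat bottom and top caps and triangulating gives 12 facets — a rectangular box, roughly 26.8 × 20.8 mm footprint and 9.28 mm tall.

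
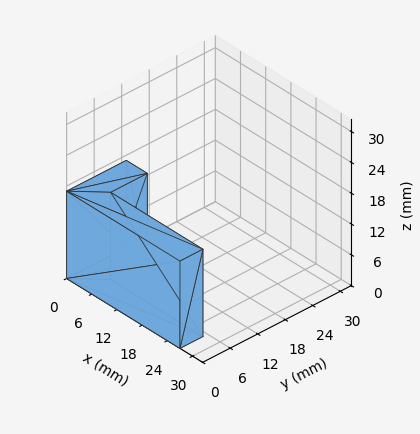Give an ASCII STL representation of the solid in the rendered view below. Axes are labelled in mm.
Reading the render: the shape is an L-shaped prism: outer 27 × 13 mm, arm thicknesses ≈ 5 mm (horizontal) and 5 mm (vertical), extruded 17 mm in z (dimensions read to the nearest mm from the axis ticks). For the STL, each face is triangulated and given an outward normal.

solid part
  facet normal 0.0000 0.0000 -1.0000
    outer loop
      vertex 27.000 5.000 0.000
      vertex 27.000 0.000 0.000
      vertex 0.000 0.000 0.000
    endloop
  endfacet
  facet normal 0.0000 0.0000 -1.0000
    outer loop
      vertex 5.000 5.000 0.000
      vertex 27.000 5.000 0.000
      vertex 0.000 0.000 0.000
    endloop
  endfacet
  facet normal 0.0000 0.0000 -1.0000
    outer loop
      vertex 5.000 13.000 0.000
      vertex 5.000 5.000 0.000
      vertex 0.000 0.000 0.000
    endloop
  endfacet
  facet normal 0.0000 0.0000 -1.0000
    outer loop
      vertex 0.000 13.000 0.000
      vertex 5.000 13.000 0.000
      vertex 0.000 0.000 0.000
    endloop
  endfacet
  facet normal 0.0000 0.0000 1.0000
    outer loop
      vertex 0.000 0.000 17.000
      vertex 27.000 0.000 17.000
      vertex 27.000 5.000 17.000
    endloop
  endfacet
  facet normal 0.0000 0.0000 1.0000
    outer loop
      vertex 0.000 0.000 17.000
      vertex 27.000 5.000 17.000
      vertex 5.000 5.000 17.000
    endloop
  endfacet
  facet normal 0.0000 0.0000 1.0000
    outer loop
      vertex 0.000 0.000 17.000
      vertex 5.000 5.000 17.000
      vertex 5.000 13.000 17.000
    endloop
  endfacet
  facet normal 0.0000 0.0000 1.0000
    outer loop
      vertex 0.000 0.000 17.000
      vertex 5.000 13.000 17.000
      vertex 0.000 13.000 17.000
    endloop
  endfacet
  facet normal 0.0000 -1.0000 0.0000
    outer loop
      vertex 0.000 0.000 0.000
      vertex 27.000 0.000 0.000
      vertex 27.000 0.000 17.000
    endloop
  endfacet
  facet normal 0.0000 -1.0000 0.0000
    outer loop
      vertex 0.000 0.000 0.000
      vertex 27.000 0.000 17.000
      vertex 0.000 0.000 17.000
    endloop
  endfacet
  facet normal 1.0000 0.0000 0.0000
    outer loop
      vertex 27.000 0.000 0.000
      vertex 27.000 5.000 0.000
      vertex 27.000 5.000 17.000
    endloop
  endfacet
  facet normal 1.0000 0.0000 0.0000
    outer loop
      vertex 27.000 0.000 0.000
      vertex 27.000 5.000 17.000
      vertex 27.000 0.000 17.000
    endloop
  endfacet
  facet normal 0.0000 1.0000 0.0000
    outer loop
      vertex 27.000 5.000 0.000
      vertex 5.000 5.000 0.000
      vertex 5.000 5.000 17.000
    endloop
  endfacet
  facet normal 0.0000 1.0000 0.0000
    outer loop
      vertex 27.000 5.000 0.000
      vertex 5.000 5.000 17.000
      vertex 27.000 5.000 17.000
    endloop
  endfacet
  facet normal 1.0000 0.0000 0.0000
    outer loop
      vertex 5.000 5.000 0.000
      vertex 5.000 13.000 0.000
      vertex 5.000 13.000 17.000
    endloop
  endfacet
  facet normal 1.0000 0.0000 0.0000
    outer loop
      vertex 5.000 5.000 0.000
      vertex 5.000 13.000 17.000
      vertex 5.000 5.000 17.000
    endloop
  endfacet
  facet normal 0.0000 1.0000 0.0000
    outer loop
      vertex 5.000 13.000 0.000
      vertex 0.000 13.000 0.000
      vertex 0.000 13.000 17.000
    endloop
  endfacet
  facet normal 0.0000 1.0000 0.0000
    outer loop
      vertex 5.000 13.000 0.000
      vertex 0.000 13.000 17.000
      vertex 5.000 13.000 17.000
    endloop
  endfacet
  facet normal -1.0000 0.0000 0.0000
    outer loop
      vertex 0.000 13.000 0.000
      vertex 0.000 0.000 0.000
      vertex 0.000 0.000 17.000
    endloop
  endfacet
  facet normal -1.0000 0.0000 0.0000
    outer loop
      vertex 0.000 13.000 0.000
      vertex 0.000 0.000 17.000
      vertex 0.000 13.000 17.000
    endloop
  endfacet
endsolid part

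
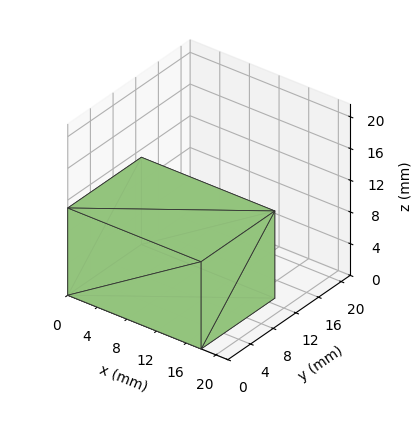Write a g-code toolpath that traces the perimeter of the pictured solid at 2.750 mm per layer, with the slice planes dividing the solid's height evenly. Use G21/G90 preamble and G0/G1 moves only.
Reading the render: the shape is a rectangular box, roughly 18 × 13 mm footprint and 11 mm tall (dimensions read to the nearest mm from the axis ticks). For the g-code, the solid's height is divided into equal slices at the stated Δz and each level perimeter traced with G1 moves after a G0 lift.

; perimeter-only toolpath
G21 ; units = mm
G90 ; absolute positioning
G28 ; home
; layer 1
G0 Z2.750
G0 X0.000 Y0.000
G1 X18.000 Y0.000
G1 X18.000 Y13.000
G1 X0.000 Y13.000
G1 X0.000 Y0.000
; layer 2
G0 Z5.500
G0 X0.000 Y0.000
G1 X18.000 Y0.000
G1 X18.000 Y13.000
G1 X0.000 Y13.000
G1 X0.000 Y0.000
; layer 3
G0 Z8.250
G0 X0.000 Y0.000
G1 X18.000 Y0.000
G1 X18.000 Y13.000
G1 X0.000 Y13.000
G1 X0.000 Y0.000
; layer 4
G0 Z11.000
G0 X0.000 Y0.000
G1 X18.000 Y0.000
G1 X18.000 Y13.000
G1 X0.000 Y13.000
G1 X0.000 Y0.000
M2 ; end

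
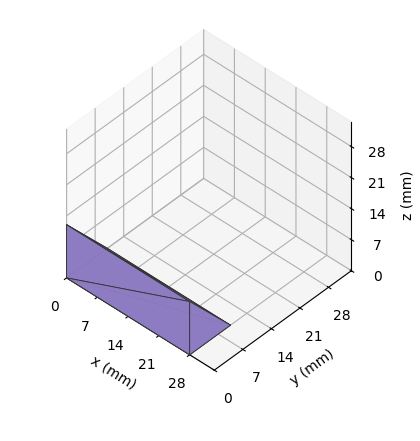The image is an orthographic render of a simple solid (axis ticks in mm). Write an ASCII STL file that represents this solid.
Reading the render: the shape is a wedge (ramp): 28 × 10 mm base, rising to 12 mm along the y=0 edge and sloping linearly to z=0 at y=10 (dimensions read to the nearest mm from the axis ticks). For the STL, each face is triangulated and given an outward normal.

solid part
  facet normal 0.0000 0.0000 -1.0000
    outer loop
      vertex 28.0 10.0 0.0
      vertex 28.0 0.0 0.0
      vertex 0.0 0.0 0.0
    endloop
  endfacet
  facet normal 0.0000 0.0000 -1.0000
    outer loop
      vertex 0.0 10.0 0.0
      vertex 28.0 10.0 0.0
      vertex 0.0 0.0 0.0
    endloop
  endfacet
  facet normal 0.0000 -1.0000 0.0000
    outer loop
      vertex 0.0 0.0 0.0
      vertex 28.0 0.0 0.0
      vertex 28.0 0.0 12.0
    endloop
  endfacet
  facet normal 0.0000 -1.0000 0.0000
    outer loop
      vertex 0.0 0.0 0.0
      vertex 28.0 0.0 12.0
      vertex 0.0 0.0 12.0
    endloop
  endfacet
  facet normal 0.0000 0.7682 0.6402
    outer loop
      vertex 0.0 0.0 12.0
      vertex 28.0 0.0 12.0
      vertex 28.0 10.0 0.0
    endloop
  endfacet
  facet normal 0.0000 0.7682 0.6402
    outer loop
      vertex 0.0 0.0 12.0
      vertex 28.0 10.0 0.0
      vertex 0.0 10.0 0.0
    endloop
  endfacet
  facet normal -1.0000 0.0000 0.0000
    outer loop
      vertex 0.0 0.0 12.0
      vertex 0.0 10.0 0.0
      vertex 0.0 0.0 0.0
    endloop
  endfacet
  facet normal 1.0000 0.0000 0.0000
    outer loop
      vertex 28.0 0.0 0.0
      vertex 28.0 10.0 0.0
      vertex 28.0 0.0 12.0
    endloop
  endfacet
endsolid part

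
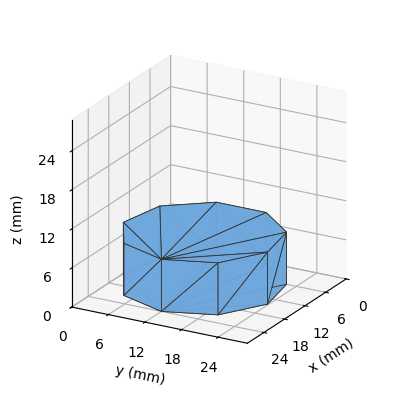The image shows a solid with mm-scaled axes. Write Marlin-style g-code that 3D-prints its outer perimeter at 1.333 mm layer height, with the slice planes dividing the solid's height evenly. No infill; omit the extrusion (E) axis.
Reading the render: the shape is a regular 9-sided prism (a cylinder approximated with 9 flat sides), circumscribed radius ≈ 12 mm, height ≈ 8 mm (dimensions read to the nearest mm from the axis ticks). For the g-code, the solid's height is divided into equal slices at the stated Δz and each level perimeter traced with G1 moves after a G0 lift.

; perimeter-only toolpath
G21 ; units = mm
G90 ; absolute positioning
G28 ; home
; layer 1
G0 Z1.333
G0 X24.000 Y12.000
G1 X21.193 Y19.713
G1 X14.084 Y23.818
G1 X6.000 Y22.392
G1 X0.724 Y16.104
G1 X0.724 Y7.896
G1 X6.000 Y1.608
G1 X14.084 Y0.182
G1 X21.193 Y4.287
G1 X24.000 Y12.000
; layer 2
G0 Z2.667
G0 X24.000 Y12.000
G1 X21.193 Y19.713
G1 X14.084 Y23.818
G1 X6.000 Y22.392
G1 X0.724 Y16.104
G1 X0.724 Y7.896
G1 X6.000 Y1.608
G1 X14.084 Y0.182
G1 X21.193 Y4.287
G1 X24.000 Y12.000
; layer 3
G0 Z4.000
G0 X24.000 Y12.000
G1 X21.193 Y19.713
G1 X14.084 Y23.818
G1 X6.000 Y22.392
G1 X0.724 Y16.104
G1 X0.724 Y7.896
G1 X6.000 Y1.608
G1 X14.084 Y0.182
G1 X21.193 Y4.287
G1 X24.000 Y12.000
; layer 4
G0 Z5.333
G0 X24.000 Y12.000
G1 X21.193 Y19.713
G1 X14.084 Y23.818
G1 X6.000 Y22.392
G1 X0.724 Y16.104
G1 X0.724 Y7.896
G1 X6.000 Y1.608
G1 X14.084 Y0.182
G1 X21.193 Y4.287
G1 X24.000 Y12.000
; layer 5
G0 Z6.667
G0 X24.000 Y12.000
G1 X21.193 Y19.713
G1 X14.084 Y23.818
G1 X6.000 Y22.392
G1 X0.724 Y16.104
G1 X0.724 Y7.896
G1 X6.000 Y1.608
G1 X14.084 Y0.182
G1 X21.193 Y4.287
G1 X24.000 Y12.000
; layer 6
G0 Z8.000
G0 X24.000 Y12.000
G1 X21.193 Y19.713
G1 X14.084 Y23.818
G1 X6.000 Y22.392
G1 X0.724 Y16.104
G1 X0.724 Y7.896
G1 X6.000 Y1.608
G1 X14.084 Y0.182
G1 X21.193 Y4.287
G1 X24.000 Y12.000
M2 ; end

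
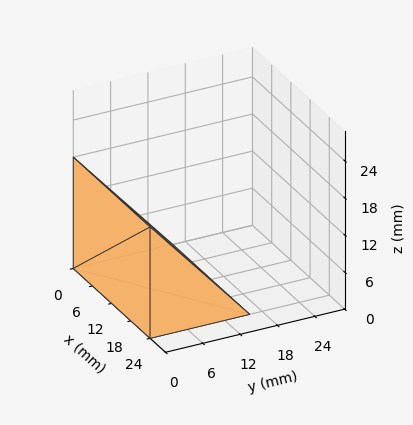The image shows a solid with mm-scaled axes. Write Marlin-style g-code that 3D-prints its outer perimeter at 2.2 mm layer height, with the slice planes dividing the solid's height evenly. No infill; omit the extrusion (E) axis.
Reading the render: the shape is a wedge (ramp): 24 × 16 mm base, rising to 18 mm along the y=0 edge and sloping linearly to z=0 at y=16 (dimensions read to the nearest mm from the axis ticks). For the g-code, the solid's height is divided into equal slices at the stated Δz and each level perimeter traced with G1 moves after a G0 lift.

; perimeter-only toolpath
G21 ; units = mm
G90 ; absolute positioning
G28 ; home
; layer 1
G0 Z2.2
G0 X0.0 Y0.0
G1 X24.0 Y0.0
G1 X24.0 Y14.0
G1 X0.0 Y14.0
G1 X0.0 Y0.0
; layer 2
G0 Z4.5
G0 X0.0 Y0.0
G1 X24.0 Y0.0
G1 X24.0 Y12.0
G1 X0.0 Y12.0
G1 X0.0 Y0.0
; layer 3
G0 Z6.8
G0 X0.0 Y0.0
G1 X24.0 Y0.0
G1 X24.0 Y10.0
G1 X0.0 Y10.0
G1 X0.0 Y0.0
; layer 4
G0 Z9.0
G0 X0.0 Y0.0
G1 X24.0 Y0.0
G1 X24.0 Y8.0
G1 X0.0 Y8.0
G1 X0.0 Y0.0
; layer 5
G0 Z11.2
G0 X0.0 Y0.0
G1 X24.0 Y0.0
G1 X24.0 Y6.0
G1 X0.0 Y6.0
G1 X0.0 Y0.0
; layer 6
G0 Z13.5
G0 X0.0 Y0.0
G1 X24.0 Y0.0
G1 X24.0 Y4.0
G1 X0.0 Y4.0
G1 X0.0 Y0.0
; layer 7
G0 Z15.8
G0 X0.0 Y0.0
G1 X24.0 Y0.0
G1 X24.0 Y2.0
G1 X0.0 Y2.0
G1 X0.0 Y0.0
M2 ; end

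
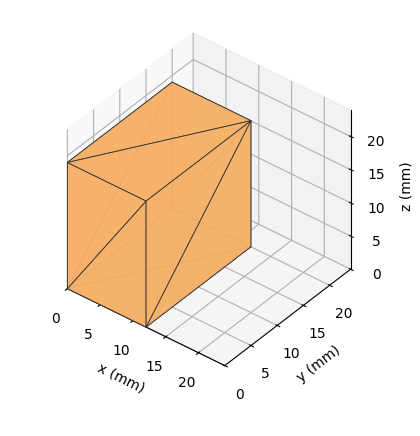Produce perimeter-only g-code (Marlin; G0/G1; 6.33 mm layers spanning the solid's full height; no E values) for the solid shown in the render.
Reading the render: the shape is a rectangular box, roughly 12 × 20 mm footprint and 19 mm tall (dimensions read to the nearest mm from the axis ticks). For the g-code, the solid's height is divided into equal slices at the stated Δz and each level perimeter traced with G1 moves after a G0 lift.

; perimeter-only toolpath
G21 ; units = mm
G90 ; absolute positioning
G28 ; home
; layer 1
G0 Z6.33
G0 X0.00 Y0.00
G1 X12.00 Y0.00
G1 X12.00 Y20.00
G1 X0.00 Y20.00
G1 X0.00 Y0.00
; layer 2
G0 Z12.67
G0 X0.00 Y0.00
G1 X12.00 Y0.00
G1 X12.00 Y20.00
G1 X0.00 Y20.00
G1 X0.00 Y0.00
; layer 3
G0 Z19.00
G0 X0.00 Y0.00
G1 X12.00 Y0.00
G1 X12.00 Y20.00
G1 X0.00 Y20.00
G1 X0.00 Y0.00
M2 ; end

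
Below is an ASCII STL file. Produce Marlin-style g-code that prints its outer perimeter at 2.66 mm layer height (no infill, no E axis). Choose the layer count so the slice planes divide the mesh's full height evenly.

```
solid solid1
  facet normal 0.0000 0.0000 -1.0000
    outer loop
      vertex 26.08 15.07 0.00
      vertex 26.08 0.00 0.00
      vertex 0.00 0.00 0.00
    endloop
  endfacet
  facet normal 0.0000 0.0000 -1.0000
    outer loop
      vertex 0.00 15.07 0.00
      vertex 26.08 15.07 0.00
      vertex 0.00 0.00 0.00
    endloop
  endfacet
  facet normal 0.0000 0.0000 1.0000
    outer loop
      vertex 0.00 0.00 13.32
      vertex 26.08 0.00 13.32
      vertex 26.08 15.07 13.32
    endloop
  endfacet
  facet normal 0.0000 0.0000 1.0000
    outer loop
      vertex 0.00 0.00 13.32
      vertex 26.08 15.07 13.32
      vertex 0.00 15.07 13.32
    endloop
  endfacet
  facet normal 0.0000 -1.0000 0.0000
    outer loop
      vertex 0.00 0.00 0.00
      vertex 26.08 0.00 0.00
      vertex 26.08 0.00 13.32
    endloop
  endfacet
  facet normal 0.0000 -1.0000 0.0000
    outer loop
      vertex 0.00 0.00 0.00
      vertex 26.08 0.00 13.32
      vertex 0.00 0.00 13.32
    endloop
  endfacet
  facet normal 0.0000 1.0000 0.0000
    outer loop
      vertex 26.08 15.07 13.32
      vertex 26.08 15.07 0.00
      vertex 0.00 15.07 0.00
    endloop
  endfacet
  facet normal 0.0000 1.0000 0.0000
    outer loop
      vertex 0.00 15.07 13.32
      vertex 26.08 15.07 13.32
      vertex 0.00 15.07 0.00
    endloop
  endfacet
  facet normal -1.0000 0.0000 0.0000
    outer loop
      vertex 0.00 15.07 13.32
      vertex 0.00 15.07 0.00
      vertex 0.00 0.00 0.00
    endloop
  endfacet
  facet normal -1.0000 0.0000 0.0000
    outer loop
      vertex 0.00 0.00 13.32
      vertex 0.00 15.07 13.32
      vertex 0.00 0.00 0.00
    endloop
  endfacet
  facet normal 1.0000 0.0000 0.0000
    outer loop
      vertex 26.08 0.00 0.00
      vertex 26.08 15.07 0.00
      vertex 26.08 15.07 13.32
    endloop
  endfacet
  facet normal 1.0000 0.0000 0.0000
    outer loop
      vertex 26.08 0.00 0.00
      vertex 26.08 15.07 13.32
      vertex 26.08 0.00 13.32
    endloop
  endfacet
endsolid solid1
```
; perimeter-only toolpath
G21 ; units = mm
G90 ; absolute positioning
G28 ; home
; layer 1
G0 Z2.66
G0 X0.00 Y0.00
G1 X26.08 Y0.00
G1 X26.08 Y15.07
G1 X0.00 Y15.07
G1 X0.00 Y0.00
; layer 2
G0 Z5.33
G0 X0.00 Y0.00
G1 X26.08 Y0.00
G1 X26.08 Y15.07
G1 X0.00 Y15.07
G1 X0.00 Y0.00
; layer 3
G0 Z7.99
G0 X0.00 Y0.00
G1 X26.08 Y0.00
G1 X26.08 Y15.07
G1 X0.00 Y15.07
G1 X0.00 Y0.00
; layer 4
G0 Z10.66
G0 X0.00 Y0.00
G1 X26.08 Y0.00
G1 X26.08 Y15.07
G1 X0.00 Y15.07
G1 X0.00 Y0.00
; layer 5
G0 Z13.32
G0 X0.00 Y0.00
G1 X26.08 Y0.00
G1 X26.08 Y15.07
G1 X0.00 Y15.07
G1 X0.00 Y0.00
M2 ; end

The solid is a rectangular box, roughly 26.1 × 15.1 mm footprint and 13.3 mm tall. Slicing at Δz = 2.66 mm — 5 equal slices spanning the solid's height, so layer i sits at z = i·h/5 — gives 5 non-empty perimeters. Each is a 4-segment closed polygon; G0 lifts to the layer z and rapids to the start vertex, then G1 traces the edges.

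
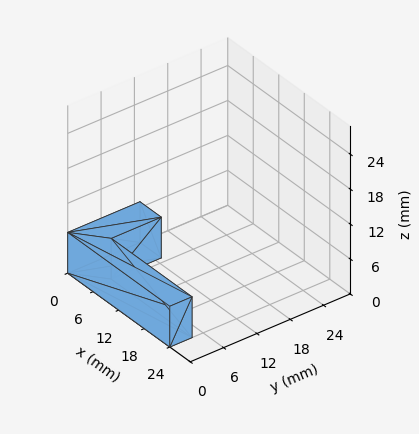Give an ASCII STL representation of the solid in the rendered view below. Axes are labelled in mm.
Reading the render: the shape is an L-shaped prism: outer 24 × 13 mm, arm thicknesses ≈ 4 mm (horizontal) and 5 mm (vertical), extruded 7 mm in z (dimensions read to the nearest mm from the axis ticks). For the STL, each face is triangulated and given an outward normal.

solid part
  facet normal 0.0000 0.0000 -1.0000
    outer loop
      vertex 24.0 4.0 0.0
      vertex 24.0 0.0 0.0
      vertex 0.0 0.0 0.0
    endloop
  endfacet
  facet normal 0.0000 0.0000 -1.0000
    outer loop
      vertex 5.0 4.0 0.0
      vertex 24.0 4.0 0.0
      vertex 0.0 0.0 0.0
    endloop
  endfacet
  facet normal 0.0000 0.0000 -1.0000
    outer loop
      vertex 5.0 13.0 0.0
      vertex 5.0 4.0 0.0
      vertex 0.0 0.0 0.0
    endloop
  endfacet
  facet normal 0.0000 0.0000 -1.0000
    outer loop
      vertex 0.0 13.0 0.0
      vertex 5.0 13.0 0.0
      vertex 0.0 0.0 0.0
    endloop
  endfacet
  facet normal 0.0000 0.0000 1.0000
    outer loop
      vertex 0.0 0.0 7.0
      vertex 24.0 0.0 7.0
      vertex 24.0 4.0 7.0
    endloop
  endfacet
  facet normal 0.0000 0.0000 1.0000
    outer loop
      vertex 0.0 0.0 7.0
      vertex 24.0 4.0 7.0
      vertex 5.0 4.0 7.0
    endloop
  endfacet
  facet normal 0.0000 0.0000 1.0000
    outer loop
      vertex 0.0 0.0 7.0
      vertex 5.0 4.0 7.0
      vertex 5.0 13.0 7.0
    endloop
  endfacet
  facet normal 0.0000 0.0000 1.0000
    outer loop
      vertex 0.0 0.0 7.0
      vertex 5.0 13.0 7.0
      vertex 0.0 13.0 7.0
    endloop
  endfacet
  facet normal 0.0000 -1.0000 0.0000
    outer loop
      vertex 0.0 0.0 0.0
      vertex 24.0 0.0 0.0
      vertex 24.0 0.0 7.0
    endloop
  endfacet
  facet normal 0.0000 -1.0000 0.0000
    outer loop
      vertex 0.0 0.0 0.0
      vertex 24.0 0.0 7.0
      vertex 0.0 0.0 7.0
    endloop
  endfacet
  facet normal 1.0000 0.0000 0.0000
    outer loop
      vertex 24.0 0.0 0.0
      vertex 24.0 4.0 0.0
      vertex 24.0 4.0 7.0
    endloop
  endfacet
  facet normal 1.0000 0.0000 0.0000
    outer loop
      vertex 24.0 0.0 0.0
      vertex 24.0 4.0 7.0
      vertex 24.0 0.0 7.0
    endloop
  endfacet
  facet normal 0.0000 1.0000 0.0000
    outer loop
      vertex 24.0 4.0 0.0
      vertex 5.0 4.0 0.0
      vertex 5.0 4.0 7.0
    endloop
  endfacet
  facet normal 0.0000 1.0000 0.0000
    outer loop
      vertex 24.0 4.0 0.0
      vertex 5.0 4.0 7.0
      vertex 24.0 4.0 7.0
    endloop
  endfacet
  facet normal 1.0000 0.0000 0.0000
    outer loop
      vertex 5.0 4.0 0.0
      vertex 5.0 13.0 0.0
      vertex 5.0 13.0 7.0
    endloop
  endfacet
  facet normal 1.0000 0.0000 0.0000
    outer loop
      vertex 5.0 4.0 0.0
      vertex 5.0 13.0 7.0
      vertex 5.0 4.0 7.0
    endloop
  endfacet
  facet normal 0.0000 1.0000 0.0000
    outer loop
      vertex 5.0 13.0 0.0
      vertex 0.0 13.0 0.0
      vertex 0.0 13.0 7.0
    endloop
  endfacet
  facet normal 0.0000 1.0000 0.0000
    outer loop
      vertex 5.0 13.0 0.0
      vertex 0.0 13.0 7.0
      vertex 5.0 13.0 7.0
    endloop
  endfacet
  facet normal -1.0000 0.0000 0.0000
    outer loop
      vertex 0.0 13.0 0.0
      vertex 0.0 0.0 0.0
      vertex 0.0 0.0 7.0
    endloop
  endfacet
  facet normal -1.0000 0.0000 0.0000
    outer loop
      vertex 0.0 13.0 0.0
      vertex 0.0 0.0 7.0
      vertex 0.0 13.0 7.0
    endloop
  endfacet
endsolid part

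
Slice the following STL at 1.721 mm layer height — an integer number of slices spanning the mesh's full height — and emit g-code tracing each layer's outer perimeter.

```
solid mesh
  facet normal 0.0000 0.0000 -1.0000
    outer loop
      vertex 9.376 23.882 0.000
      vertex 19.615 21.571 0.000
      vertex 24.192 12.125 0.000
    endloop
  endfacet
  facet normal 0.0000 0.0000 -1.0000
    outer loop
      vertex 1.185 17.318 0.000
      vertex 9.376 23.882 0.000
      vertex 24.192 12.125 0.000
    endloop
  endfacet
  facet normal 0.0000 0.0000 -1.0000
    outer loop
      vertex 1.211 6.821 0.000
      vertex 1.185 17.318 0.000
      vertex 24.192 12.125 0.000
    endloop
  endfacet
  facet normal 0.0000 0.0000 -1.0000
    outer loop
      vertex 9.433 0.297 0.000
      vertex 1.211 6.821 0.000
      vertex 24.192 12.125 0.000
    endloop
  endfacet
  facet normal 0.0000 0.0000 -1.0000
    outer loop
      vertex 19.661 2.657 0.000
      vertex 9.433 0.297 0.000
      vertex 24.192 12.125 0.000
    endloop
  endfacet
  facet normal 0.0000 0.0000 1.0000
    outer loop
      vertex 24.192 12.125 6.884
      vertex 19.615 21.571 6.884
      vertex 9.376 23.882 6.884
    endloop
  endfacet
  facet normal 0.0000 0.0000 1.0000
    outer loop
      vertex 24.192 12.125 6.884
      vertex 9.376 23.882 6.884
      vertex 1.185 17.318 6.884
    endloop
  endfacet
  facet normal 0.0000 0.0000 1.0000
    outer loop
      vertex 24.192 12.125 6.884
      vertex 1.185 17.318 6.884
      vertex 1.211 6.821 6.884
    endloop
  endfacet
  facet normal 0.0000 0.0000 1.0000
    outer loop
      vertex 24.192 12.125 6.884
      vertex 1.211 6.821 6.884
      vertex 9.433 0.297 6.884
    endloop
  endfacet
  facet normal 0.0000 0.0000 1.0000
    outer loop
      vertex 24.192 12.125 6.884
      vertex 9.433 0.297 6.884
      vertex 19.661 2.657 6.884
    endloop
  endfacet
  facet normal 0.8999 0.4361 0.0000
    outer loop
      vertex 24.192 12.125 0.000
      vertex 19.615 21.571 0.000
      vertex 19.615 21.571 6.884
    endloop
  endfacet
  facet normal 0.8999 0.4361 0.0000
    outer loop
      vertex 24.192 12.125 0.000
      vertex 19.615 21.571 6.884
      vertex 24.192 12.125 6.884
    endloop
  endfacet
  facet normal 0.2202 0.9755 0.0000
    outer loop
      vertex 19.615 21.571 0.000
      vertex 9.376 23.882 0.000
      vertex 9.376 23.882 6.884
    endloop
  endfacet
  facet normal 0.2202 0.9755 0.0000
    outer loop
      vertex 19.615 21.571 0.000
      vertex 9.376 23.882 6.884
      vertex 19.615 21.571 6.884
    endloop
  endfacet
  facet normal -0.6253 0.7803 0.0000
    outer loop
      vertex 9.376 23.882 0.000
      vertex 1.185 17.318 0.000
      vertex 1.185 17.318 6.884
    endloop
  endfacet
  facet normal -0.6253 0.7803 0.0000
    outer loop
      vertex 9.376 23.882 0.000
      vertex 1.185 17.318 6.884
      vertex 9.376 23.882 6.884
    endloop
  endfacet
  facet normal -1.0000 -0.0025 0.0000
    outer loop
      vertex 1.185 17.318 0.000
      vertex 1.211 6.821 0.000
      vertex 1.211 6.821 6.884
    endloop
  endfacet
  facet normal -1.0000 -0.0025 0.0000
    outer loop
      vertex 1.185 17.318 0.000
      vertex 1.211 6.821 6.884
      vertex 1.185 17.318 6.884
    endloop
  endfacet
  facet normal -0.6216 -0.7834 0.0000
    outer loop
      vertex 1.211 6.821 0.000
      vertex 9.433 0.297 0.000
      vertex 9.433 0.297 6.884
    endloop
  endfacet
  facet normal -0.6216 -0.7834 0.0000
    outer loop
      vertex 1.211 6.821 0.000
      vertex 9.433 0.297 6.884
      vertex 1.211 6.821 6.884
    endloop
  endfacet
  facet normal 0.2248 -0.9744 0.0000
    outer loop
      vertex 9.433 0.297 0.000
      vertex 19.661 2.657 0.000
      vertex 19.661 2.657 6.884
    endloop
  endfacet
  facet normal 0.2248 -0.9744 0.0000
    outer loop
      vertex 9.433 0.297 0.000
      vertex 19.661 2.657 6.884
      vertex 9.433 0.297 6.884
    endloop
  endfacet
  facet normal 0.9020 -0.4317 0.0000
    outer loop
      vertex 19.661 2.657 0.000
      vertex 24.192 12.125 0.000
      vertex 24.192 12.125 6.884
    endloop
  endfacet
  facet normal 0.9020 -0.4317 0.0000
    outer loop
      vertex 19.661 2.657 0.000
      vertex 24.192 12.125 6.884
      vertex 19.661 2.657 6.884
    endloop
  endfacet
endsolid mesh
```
; perimeter-only toolpath
G21 ; units = mm
G90 ; absolute positioning
G28 ; home
; layer 1
G0 Z1.721
G0 X24.192 Y12.125
G1 X19.615 Y21.571
G1 X9.376 Y23.882
G1 X1.185 Y17.318
G1 X1.211 Y6.821
G1 X9.433 Y0.297
G1 X19.661 Y2.657
G1 X24.192 Y12.125
; layer 2
G0 Z3.442
G0 X24.192 Y12.125
G1 X19.615 Y21.571
G1 X9.376 Y23.882
G1 X1.185 Y17.318
G1 X1.211 Y6.821
G1 X9.433 Y0.297
G1 X19.661 Y2.657
G1 X24.192 Y12.125
; layer 3
G0 Z5.163
G0 X24.192 Y12.125
G1 X19.615 Y21.571
G1 X9.376 Y23.882
G1 X1.185 Y17.318
G1 X1.211 Y6.821
G1 X9.433 Y0.297
G1 X19.661 Y2.657
G1 X24.192 Y12.125
; layer 4
G0 Z6.884
G0 X24.192 Y12.125
G1 X19.615 Y21.571
G1 X9.376 Y23.882
G1 X1.185 Y17.318
G1 X1.211 Y6.821
G1 X9.433 Y0.297
G1 X19.661 Y2.657
G1 X24.192 Y12.125
M2 ; end

The solid is a regular 7-sided prism (a cylinder approximated with 7 flat sides), circumscribed radius ≈ 12.1 mm, height ≈ 6.88 mm. Slicing at Δz = 1.721 mm — 4 equal slices spanning the solid's height, so layer i sits at z = i·h/4 — gives 4 non-empty perimeters. Each is a 7-segment closed polygon; G0 lifts to the layer z and rapids to the start vertex, then G1 traces the edges.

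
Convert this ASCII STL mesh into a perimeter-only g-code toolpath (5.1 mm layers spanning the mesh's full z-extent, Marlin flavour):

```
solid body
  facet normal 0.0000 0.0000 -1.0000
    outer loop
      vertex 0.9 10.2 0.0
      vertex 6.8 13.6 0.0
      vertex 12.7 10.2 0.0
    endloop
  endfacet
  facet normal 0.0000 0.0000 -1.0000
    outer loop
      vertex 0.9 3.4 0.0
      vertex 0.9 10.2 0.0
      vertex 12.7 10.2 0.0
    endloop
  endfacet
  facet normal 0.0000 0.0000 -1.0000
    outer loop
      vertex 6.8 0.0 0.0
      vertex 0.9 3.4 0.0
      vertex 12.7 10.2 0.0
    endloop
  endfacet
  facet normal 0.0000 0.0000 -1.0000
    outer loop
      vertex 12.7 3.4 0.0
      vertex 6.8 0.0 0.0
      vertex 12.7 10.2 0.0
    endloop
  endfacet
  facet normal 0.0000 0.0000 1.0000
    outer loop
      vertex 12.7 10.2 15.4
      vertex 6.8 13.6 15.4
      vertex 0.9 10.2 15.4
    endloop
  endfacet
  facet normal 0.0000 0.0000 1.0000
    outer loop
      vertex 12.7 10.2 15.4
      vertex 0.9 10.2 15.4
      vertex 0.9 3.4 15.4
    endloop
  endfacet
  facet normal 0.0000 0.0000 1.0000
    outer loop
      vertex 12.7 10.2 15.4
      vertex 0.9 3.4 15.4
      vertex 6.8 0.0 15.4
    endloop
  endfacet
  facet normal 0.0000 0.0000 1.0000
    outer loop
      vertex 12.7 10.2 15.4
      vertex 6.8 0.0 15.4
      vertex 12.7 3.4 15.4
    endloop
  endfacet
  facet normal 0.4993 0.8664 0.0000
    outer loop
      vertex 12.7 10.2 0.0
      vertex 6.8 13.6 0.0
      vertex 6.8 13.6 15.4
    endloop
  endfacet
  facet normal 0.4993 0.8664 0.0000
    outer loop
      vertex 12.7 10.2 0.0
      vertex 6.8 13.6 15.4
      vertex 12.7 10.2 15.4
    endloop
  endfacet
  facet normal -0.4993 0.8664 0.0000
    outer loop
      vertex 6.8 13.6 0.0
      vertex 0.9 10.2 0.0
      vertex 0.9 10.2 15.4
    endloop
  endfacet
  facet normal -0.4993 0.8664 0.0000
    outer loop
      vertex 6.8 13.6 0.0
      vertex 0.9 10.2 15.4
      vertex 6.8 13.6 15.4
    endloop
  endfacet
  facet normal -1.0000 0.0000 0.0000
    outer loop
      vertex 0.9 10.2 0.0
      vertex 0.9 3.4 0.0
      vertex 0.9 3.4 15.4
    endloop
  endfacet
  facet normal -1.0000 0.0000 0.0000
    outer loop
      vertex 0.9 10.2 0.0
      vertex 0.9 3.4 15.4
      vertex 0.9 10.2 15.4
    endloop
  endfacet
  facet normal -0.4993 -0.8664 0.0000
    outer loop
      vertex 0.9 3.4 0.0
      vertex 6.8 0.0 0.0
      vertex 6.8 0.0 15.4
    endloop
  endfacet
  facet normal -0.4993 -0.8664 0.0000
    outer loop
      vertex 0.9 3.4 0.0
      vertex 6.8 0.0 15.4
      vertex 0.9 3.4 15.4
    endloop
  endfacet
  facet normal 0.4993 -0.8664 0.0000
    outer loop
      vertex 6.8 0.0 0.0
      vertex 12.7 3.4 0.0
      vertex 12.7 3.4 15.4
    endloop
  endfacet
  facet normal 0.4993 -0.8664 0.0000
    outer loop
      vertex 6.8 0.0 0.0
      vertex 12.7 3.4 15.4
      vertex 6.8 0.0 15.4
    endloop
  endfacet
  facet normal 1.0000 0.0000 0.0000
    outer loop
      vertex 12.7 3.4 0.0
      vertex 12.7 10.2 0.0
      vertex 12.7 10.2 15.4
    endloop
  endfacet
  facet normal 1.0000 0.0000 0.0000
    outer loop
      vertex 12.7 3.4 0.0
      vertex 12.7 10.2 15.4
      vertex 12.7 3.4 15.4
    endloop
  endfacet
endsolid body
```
; perimeter-only toolpath
G21 ; units = mm
G90 ; absolute positioning
G28 ; home
; layer 1
G0 Z5.1
G0 X12.7 Y10.2
G1 X6.8 Y13.6
G1 X0.9 Y10.2
G1 X0.9 Y3.4
G1 X6.8 Y0.0
G1 X12.7 Y3.4
G1 X12.7 Y10.2
; layer 2
G0 Z10.3
G0 X12.7 Y10.2
G1 X6.8 Y13.6
G1 X0.9 Y10.2
G1 X0.9 Y3.4
G1 X6.8 Y0.0
G1 X12.7 Y3.4
G1 X12.7 Y10.2
; layer 3
G0 Z15.4
G0 X12.7 Y10.2
G1 X6.8 Y13.6
G1 X0.9 Y10.2
G1 X0.9 Y3.4
G1 X6.8 Y0.0
G1 X12.7 Y3.4
G1 X12.7 Y10.2
M2 ; end

The solid is a regular 6-sided prism (a cylinder approximated with 6 flat sides), circumscribed radius ≈ 6.8 mm, height ≈ 15.4 mm. Slicing at Δz = 5.1 mm — 3 equal slices spanning the solid's height, so layer i sits at z = i·h/3 — gives 3 non-empty perimeters. Each is a 6-segment closed polygon; G0 lifts to the layer z and rapids to the start vertex, then G1 traces the edges.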